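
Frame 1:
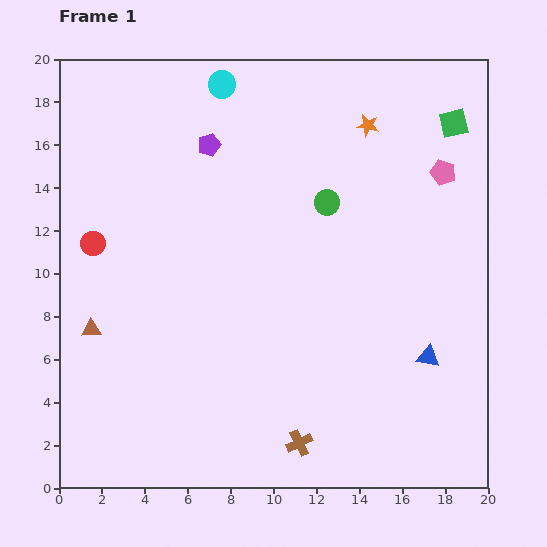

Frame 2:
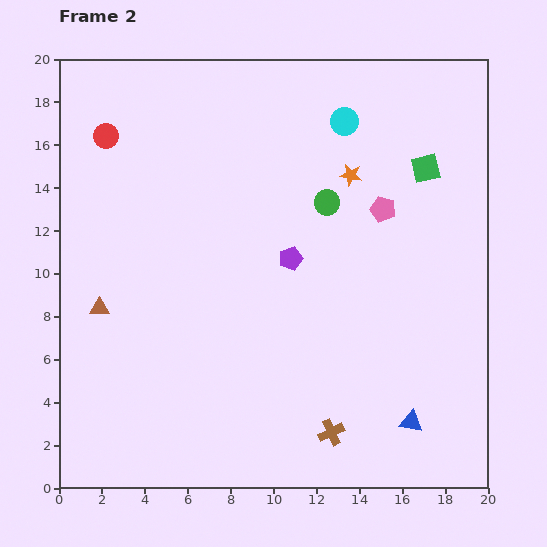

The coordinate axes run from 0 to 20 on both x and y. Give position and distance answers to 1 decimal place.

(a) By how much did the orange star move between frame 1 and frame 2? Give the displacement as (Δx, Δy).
(-0.8, -2.3)

The orange star was at (14.4, 16.9) in frame 1 and (13.6, 14.6) in frame 2.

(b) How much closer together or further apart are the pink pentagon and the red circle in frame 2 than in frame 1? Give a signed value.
-3.3

Distance in frame 1: 16.6. Distance in frame 2: 13.3.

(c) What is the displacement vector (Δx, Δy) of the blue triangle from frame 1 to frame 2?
(-0.8, -3.0)

The blue triangle was at (17.2, 6.1) in frame 1 and (16.4, 3.1) in frame 2.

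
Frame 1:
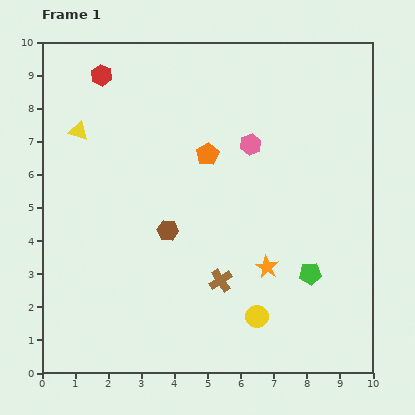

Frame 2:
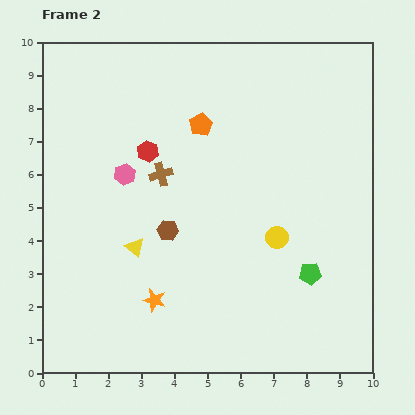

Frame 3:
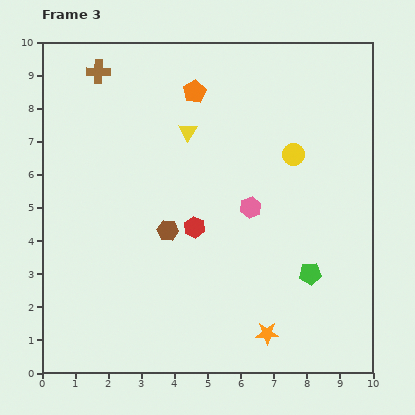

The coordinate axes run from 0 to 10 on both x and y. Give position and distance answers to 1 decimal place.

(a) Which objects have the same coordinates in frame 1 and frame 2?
the green pentagon, the brown hexagon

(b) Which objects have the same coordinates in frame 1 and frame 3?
the green pentagon, the brown hexagon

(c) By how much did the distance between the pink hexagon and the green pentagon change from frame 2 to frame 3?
-3.7

Distance in frame 2: 6.4. Distance in frame 3: 2.7.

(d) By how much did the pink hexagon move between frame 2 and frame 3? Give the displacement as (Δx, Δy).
(3.8, -1.0)

The pink hexagon was at (2.5, 6.0) in frame 2 and (6.3, 5.0) in frame 3.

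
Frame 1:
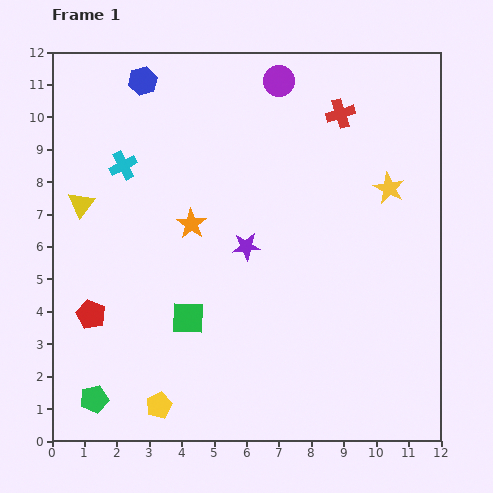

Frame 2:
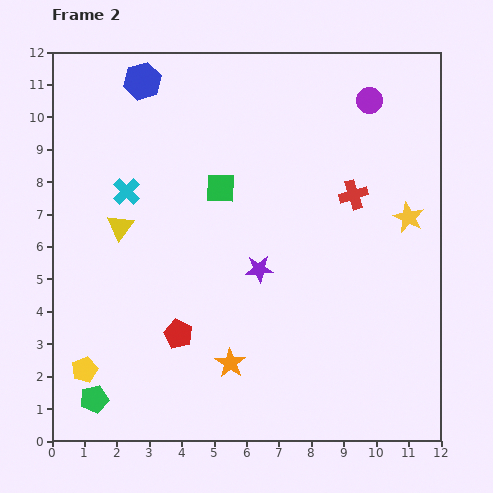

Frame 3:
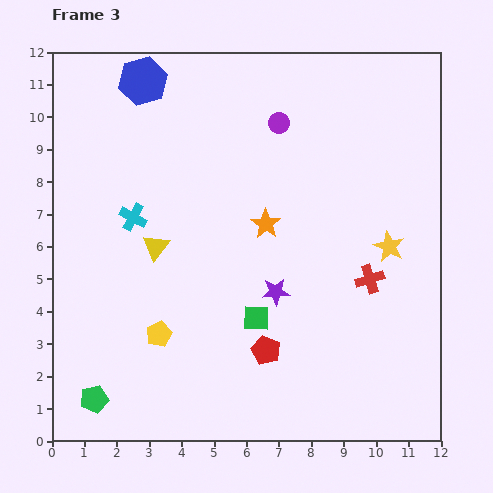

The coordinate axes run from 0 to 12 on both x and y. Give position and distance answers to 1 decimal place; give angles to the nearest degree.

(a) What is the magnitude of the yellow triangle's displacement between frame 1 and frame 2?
1.4

The yellow triangle moved from (0.9, 7.3) to (2.1, 6.6), a distance of √(1.2² + 0.7²) ≈ 1.4.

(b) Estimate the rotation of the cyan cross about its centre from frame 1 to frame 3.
34° counter-clockwise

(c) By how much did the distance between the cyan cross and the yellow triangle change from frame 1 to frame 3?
-0.7

Distance in frame 1: 1.8. Distance in frame 3: 1.1.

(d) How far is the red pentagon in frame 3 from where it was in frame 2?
2.7

The red pentagon moved from (3.9, 3.3) to (6.6, 2.8), a distance of √(2.7² + 0.5²) ≈ 2.7.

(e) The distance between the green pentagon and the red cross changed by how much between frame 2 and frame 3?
-0.9

Distance in frame 2: 10.2. Distance in frame 3: 9.3.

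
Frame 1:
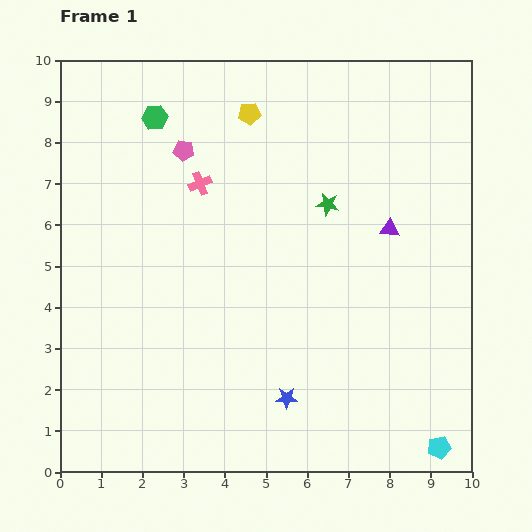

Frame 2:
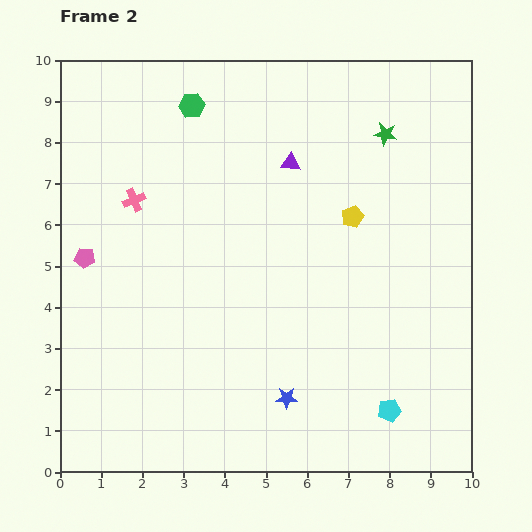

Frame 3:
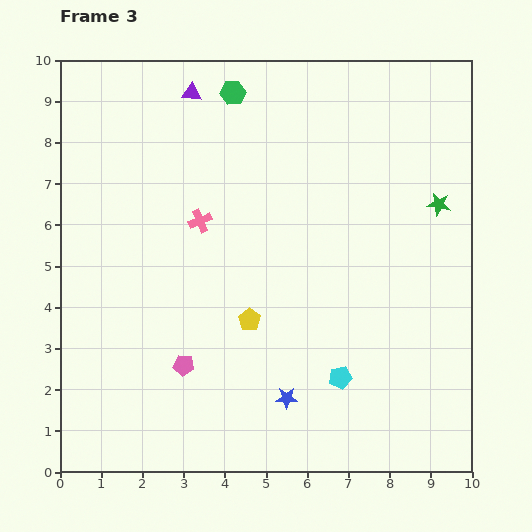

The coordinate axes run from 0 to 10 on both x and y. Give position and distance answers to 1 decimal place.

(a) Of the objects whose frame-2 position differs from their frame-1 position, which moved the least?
the green hexagon

(moved 0.9)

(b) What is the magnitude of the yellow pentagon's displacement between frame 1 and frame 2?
3.5

The yellow pentagon moved from (4.6, 8.7) to (7.1, 6.2), a distance of √(2.5² + 2.5²) ≈ 3.5.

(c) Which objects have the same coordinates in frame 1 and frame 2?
the blue star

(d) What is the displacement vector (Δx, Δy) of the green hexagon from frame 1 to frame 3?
(1.9, 0.6)

The green hexagon was at (2.3, 8.6) in frame 1 and (4.2, 9.2) in frame 3.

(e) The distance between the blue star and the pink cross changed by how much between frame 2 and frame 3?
-1.3

Distance in frame 2: 6.1. Distance in frame 3: 4.8.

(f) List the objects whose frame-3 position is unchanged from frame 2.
the blue star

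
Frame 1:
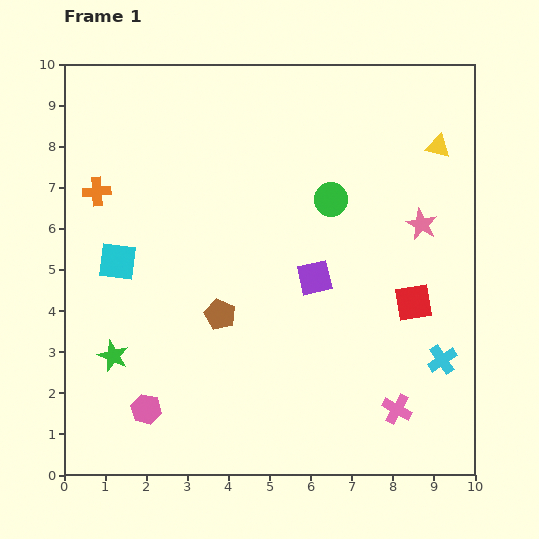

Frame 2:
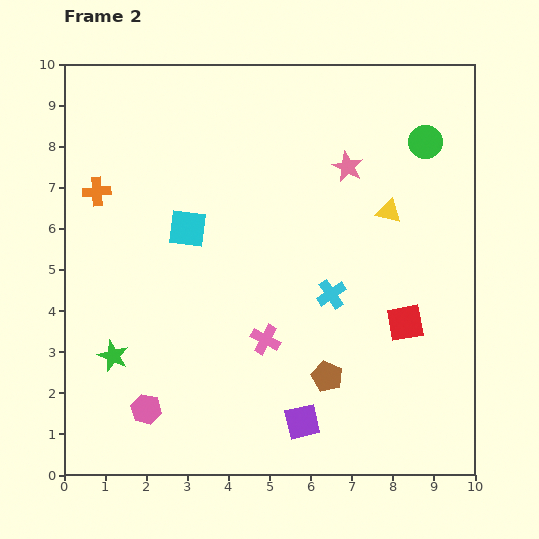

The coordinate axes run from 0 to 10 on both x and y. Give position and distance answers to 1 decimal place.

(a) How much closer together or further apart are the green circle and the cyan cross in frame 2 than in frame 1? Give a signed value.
-0.3

Distance in frame 1: 4.7. Distance in frame 2: 4.4.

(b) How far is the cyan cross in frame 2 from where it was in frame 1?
3.1

The cyan cross moved from (9.2, 2.8) to (6.5, 4.4), a distance of √(2.7² + 1.6²) ≈ 3.1.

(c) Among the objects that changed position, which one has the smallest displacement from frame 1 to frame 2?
the red square

(moved 0.5)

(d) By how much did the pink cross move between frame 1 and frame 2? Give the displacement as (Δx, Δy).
(-3.2, 1.7)

The pink cross was at (8.1, 1.6) in frame 1 and (4.9, 3.3) in frame 2.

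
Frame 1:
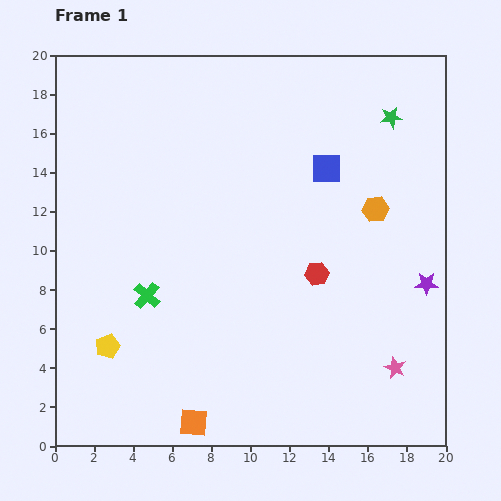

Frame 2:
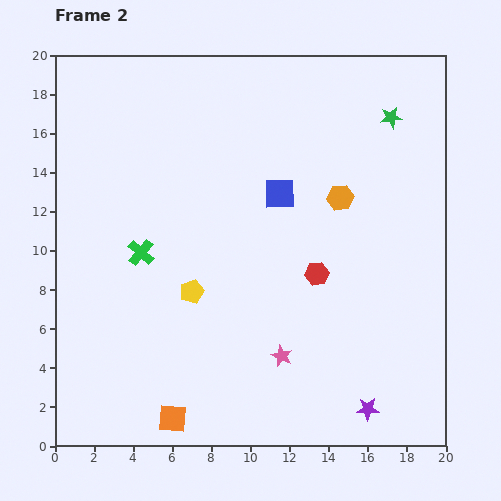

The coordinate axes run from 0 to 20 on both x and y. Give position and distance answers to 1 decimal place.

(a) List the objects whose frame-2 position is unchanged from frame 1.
the green star, the red hexagon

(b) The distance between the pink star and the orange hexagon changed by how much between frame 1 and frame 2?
+0.4

Distance in frame 1: 8.2. Distance in frame 2: 8.6.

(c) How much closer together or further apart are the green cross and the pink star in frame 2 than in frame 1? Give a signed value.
-4.3

Distance in frame 1: 13.2. Distance in frame 2: 8.9.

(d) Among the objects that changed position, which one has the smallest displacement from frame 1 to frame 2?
the orange square

(moved 1.1)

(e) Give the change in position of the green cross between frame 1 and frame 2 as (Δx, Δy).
(-0.3, 2.2)

The green cross was at (4.7, 7.7) in frame 1 and (4.4, 9.9) in frame 2.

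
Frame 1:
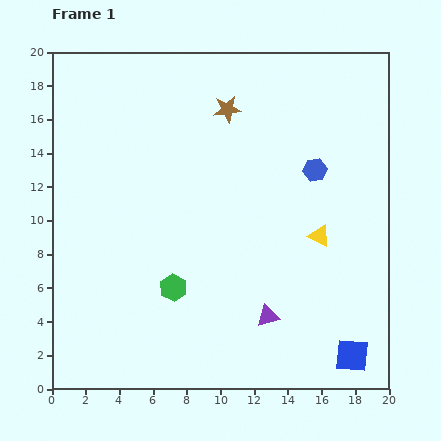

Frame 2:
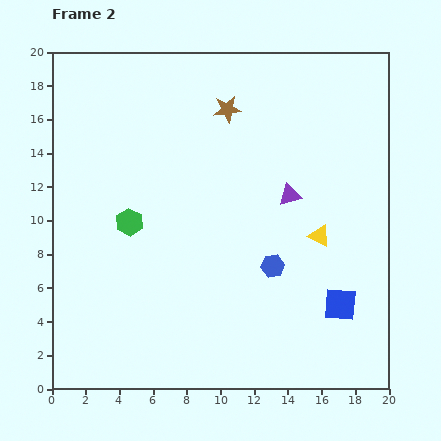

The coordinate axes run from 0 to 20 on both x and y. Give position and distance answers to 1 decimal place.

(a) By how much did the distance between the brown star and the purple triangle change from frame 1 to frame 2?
-6.2

Distance in frame 1: 12.5. Distance in frame 2: 6.3.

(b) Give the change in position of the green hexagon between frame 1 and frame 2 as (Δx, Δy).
(-2.6, 3.9)

The green hexagon was at (7.2, 6.0) in frame 1 and (4.6, 9.9) in frame 2.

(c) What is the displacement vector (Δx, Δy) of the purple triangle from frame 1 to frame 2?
(1.3, 7.2)

The purple triangle was at (12.8, 4.3) in frame 1 and (14.1, 11.5) in frame 2.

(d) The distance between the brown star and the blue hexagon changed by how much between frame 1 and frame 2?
+3.4

Distance in frame 1: 6.3. Distance in frame 2: 9.7.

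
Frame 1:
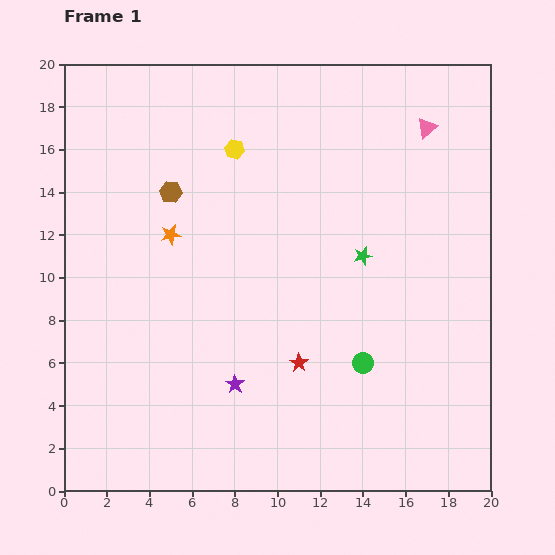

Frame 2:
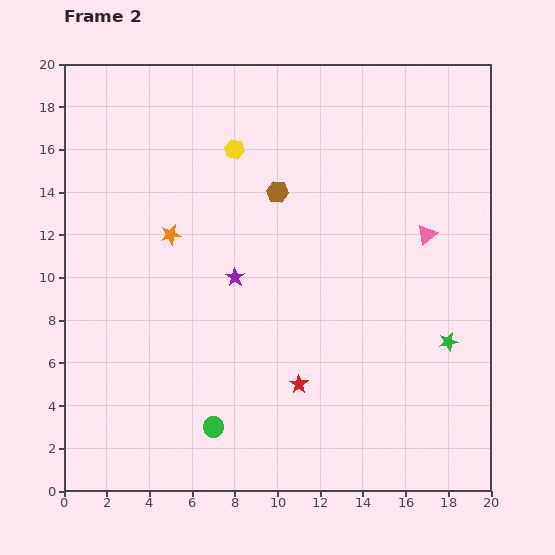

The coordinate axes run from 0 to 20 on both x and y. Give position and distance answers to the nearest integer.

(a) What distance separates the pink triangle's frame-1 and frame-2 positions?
5

The pink triangle moved from (17, 17) to (17, 12), a distance of √(0² + 5²) ≈ 5.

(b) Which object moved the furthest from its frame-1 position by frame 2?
the green circle

(moved 8; next 6)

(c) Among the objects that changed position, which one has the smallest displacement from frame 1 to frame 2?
the red star

(moved 1)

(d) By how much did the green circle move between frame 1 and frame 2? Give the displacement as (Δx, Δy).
(-7, -3)

The green circle was at (14, 6) in frame 1 and (7, 3) in frame 2.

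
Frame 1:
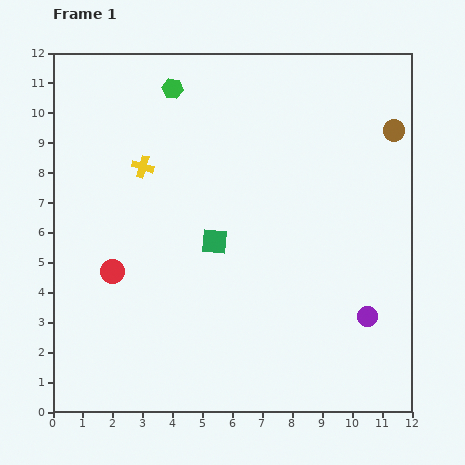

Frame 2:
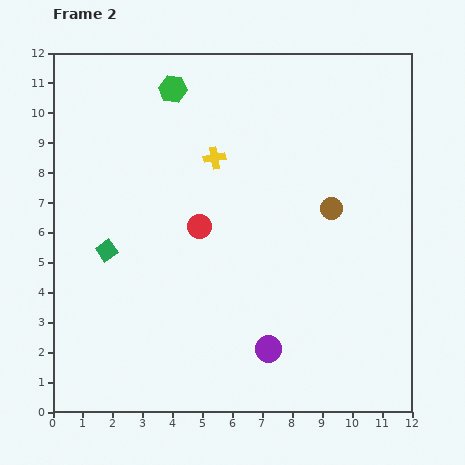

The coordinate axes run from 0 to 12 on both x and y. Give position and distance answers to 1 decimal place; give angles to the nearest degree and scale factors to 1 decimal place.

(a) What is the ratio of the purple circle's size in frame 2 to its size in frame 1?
1.3×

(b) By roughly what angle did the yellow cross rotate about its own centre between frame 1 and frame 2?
26° counter-clockwise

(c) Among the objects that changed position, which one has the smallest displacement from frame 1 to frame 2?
the yellow cross

(moved 2.4)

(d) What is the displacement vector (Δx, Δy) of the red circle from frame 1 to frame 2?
(2.9, 1.5)

The red circle was at (2.0, 4.7) in frame 1 and (4.9, 6.2) in frame 2.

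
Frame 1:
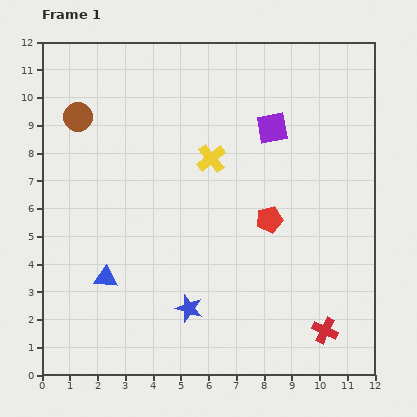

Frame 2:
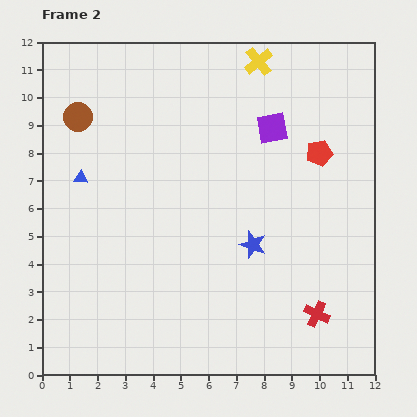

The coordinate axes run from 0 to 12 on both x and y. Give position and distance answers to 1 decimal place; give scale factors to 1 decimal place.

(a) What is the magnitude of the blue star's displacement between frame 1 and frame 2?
3.3

The blue star moved from (5.3, 2.4) to (7.6, 4.7), a distance of √(2.3² + 2.3²) ≈ 3.3.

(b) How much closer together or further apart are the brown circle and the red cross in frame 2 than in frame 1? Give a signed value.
-0.6

Distance in frame 1: 11.8. Distance in frame 2: 11.2.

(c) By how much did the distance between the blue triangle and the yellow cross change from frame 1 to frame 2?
+2.0

Distance in frame 1: 5.7. Distance in frame 2: 7.7.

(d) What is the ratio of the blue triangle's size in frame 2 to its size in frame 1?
0.6×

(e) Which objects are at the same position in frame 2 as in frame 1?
the purple square, the brown circle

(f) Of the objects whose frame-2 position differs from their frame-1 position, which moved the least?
the red cross

(moved 0.7)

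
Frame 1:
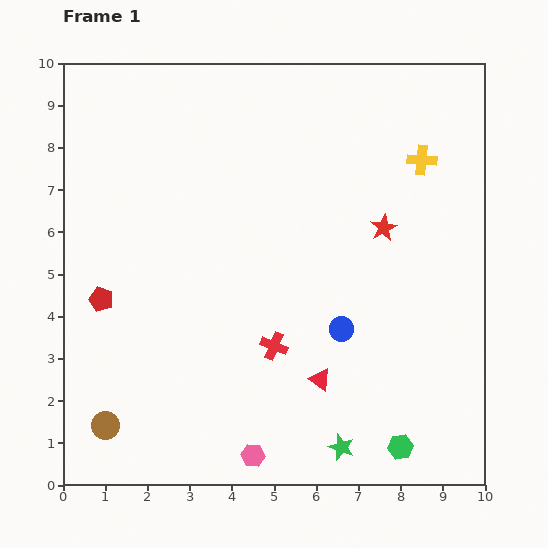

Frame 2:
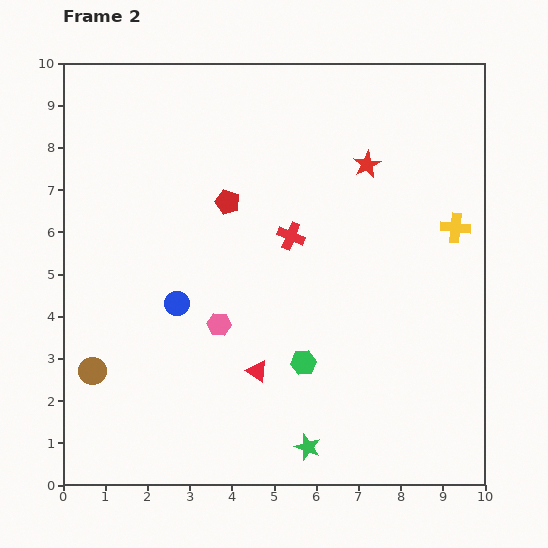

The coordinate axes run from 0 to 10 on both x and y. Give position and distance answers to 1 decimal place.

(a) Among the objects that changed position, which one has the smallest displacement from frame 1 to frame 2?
the green star

(moved 0.8)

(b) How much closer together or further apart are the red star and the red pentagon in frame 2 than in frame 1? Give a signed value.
-3.5

Distance in frame 1: 6.9. Distance in frame 2: 3.4.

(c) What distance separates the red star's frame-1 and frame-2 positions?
1.6

The red star moved from (7.6, 6.1) to (7.2, 7.6), a distance of √(0.4² + 1.5²) ≈ 1.6.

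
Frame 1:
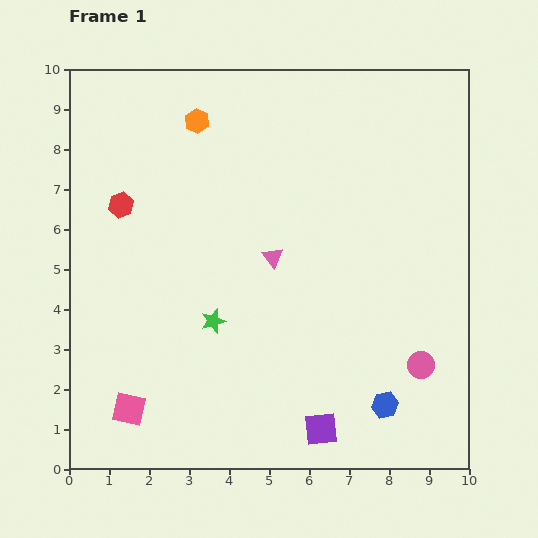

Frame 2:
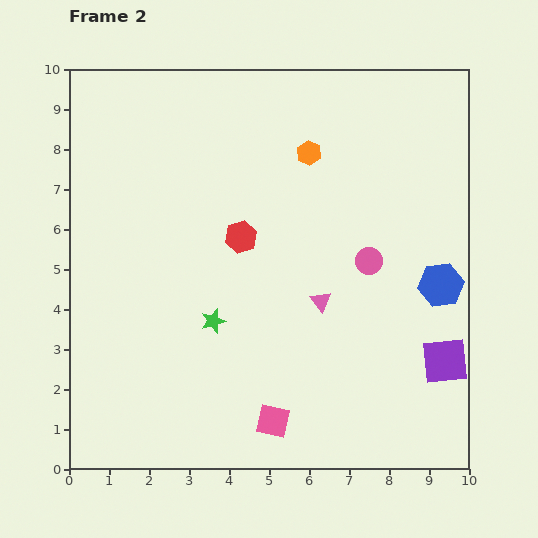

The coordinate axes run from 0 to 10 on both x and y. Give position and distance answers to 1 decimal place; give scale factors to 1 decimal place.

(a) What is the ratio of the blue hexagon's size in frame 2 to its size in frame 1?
1.7×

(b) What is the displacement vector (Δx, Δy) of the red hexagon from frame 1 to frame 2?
(3.0, -0.8)

The red hexagon was at (1.3, 6.6) in frame 1 and (4.3, 5.8) in frame 2.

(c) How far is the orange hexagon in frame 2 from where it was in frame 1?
2.9

The orange hexagon moved from (3.2, 8.7) to (6.0, 7.9), a distance of √(2.8² + 0.8²) ≈ 2.9.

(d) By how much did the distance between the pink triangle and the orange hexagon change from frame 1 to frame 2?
-0.2

Distance in frame 1: 3.9. Distance in frame 2: 3.7.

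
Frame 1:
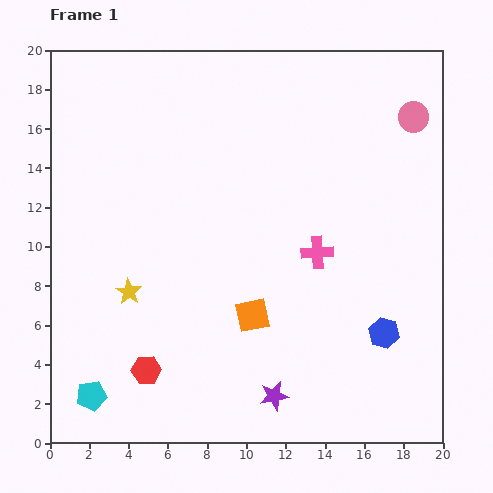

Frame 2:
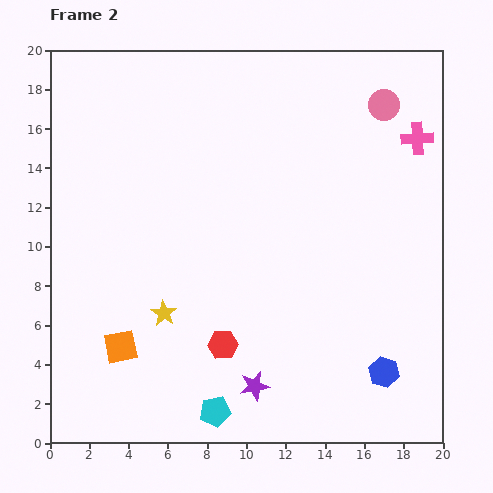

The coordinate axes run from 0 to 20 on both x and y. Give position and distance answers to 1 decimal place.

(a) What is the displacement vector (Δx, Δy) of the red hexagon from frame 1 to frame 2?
(3.9, 1.3)

The red hexagon was at (4.9, 3.7) in frame 1 and (8.8, 5.0) in frame 2.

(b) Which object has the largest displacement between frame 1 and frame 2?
the pink cross

(moved 7.7; next 6.9)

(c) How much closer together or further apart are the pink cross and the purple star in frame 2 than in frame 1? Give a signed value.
+7.5

Distance in frame 1: 7.6. Distance in frame 2: 15.1.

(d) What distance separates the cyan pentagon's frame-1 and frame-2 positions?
6.4

The cyan pentagon moved from (2.1, 2.4) to (8.4, 1.6), a distance of √(6.3² + 0.8²) ≈ 6.4.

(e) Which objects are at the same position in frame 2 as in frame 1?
none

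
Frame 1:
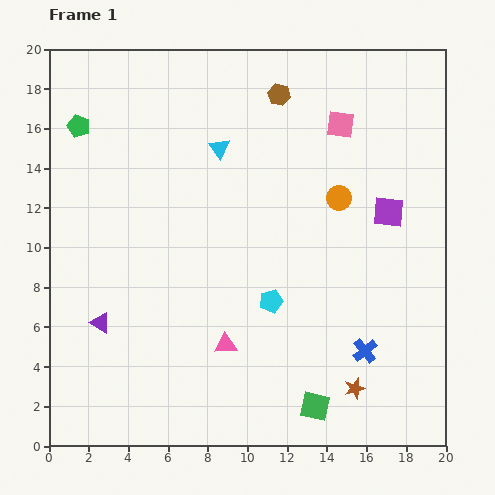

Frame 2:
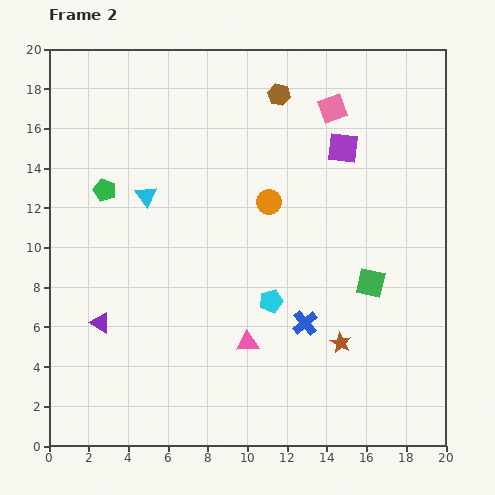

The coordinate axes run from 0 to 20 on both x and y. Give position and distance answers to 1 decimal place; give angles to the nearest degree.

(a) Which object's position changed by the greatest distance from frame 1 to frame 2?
the green square

(moved 6.8; next 4.4)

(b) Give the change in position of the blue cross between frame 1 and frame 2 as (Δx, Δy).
(-3.0, 1.4)

The blue cross was at (15.9, 4.8) in frame 1 and (12.9, 6.2) in frame 2.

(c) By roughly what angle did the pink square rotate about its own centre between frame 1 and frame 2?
28° counter-clockwise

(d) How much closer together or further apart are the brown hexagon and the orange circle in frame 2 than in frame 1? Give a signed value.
-0.6

Distance in frame 1: 6.0. Distance in frame 2: 5.4.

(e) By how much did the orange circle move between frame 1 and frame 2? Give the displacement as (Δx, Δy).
(-3.5, -0.2)

The orange circle was at (14.6, 12.5) in frame 1 and (11.1, 12.3) in frame 2.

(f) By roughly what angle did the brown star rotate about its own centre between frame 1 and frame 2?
28° counter-clockwise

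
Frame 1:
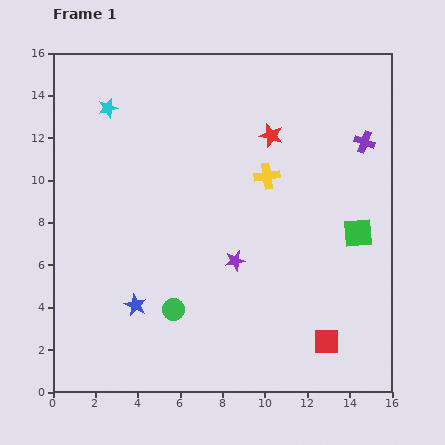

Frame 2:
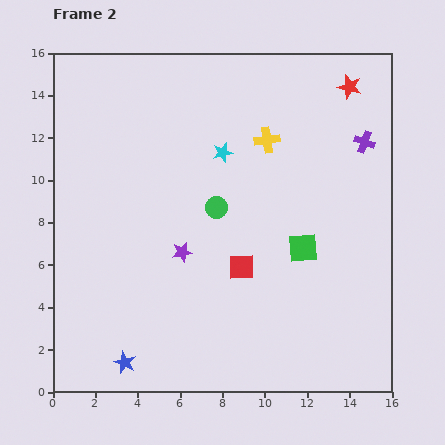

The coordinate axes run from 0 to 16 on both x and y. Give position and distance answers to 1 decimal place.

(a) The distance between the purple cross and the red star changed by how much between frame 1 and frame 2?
-1.7

Distance in frame 1: 4.4. Distance in frame 2: 2.7.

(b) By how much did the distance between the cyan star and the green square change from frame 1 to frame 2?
-7.3

Distance in frame 1: 13.2. Distance in frame 2: 5.9.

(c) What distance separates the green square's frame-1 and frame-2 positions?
2.7

The green square moved from (14.4, 7.5) to (11.8, 6.8), a distance of √(2.6² + 0.7²) ≈ 2.7.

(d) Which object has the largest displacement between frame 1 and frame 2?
the cyan star

(moved 5.8; next 5.3)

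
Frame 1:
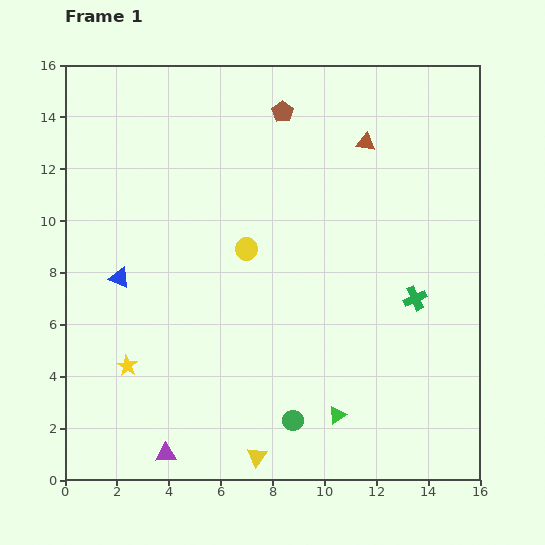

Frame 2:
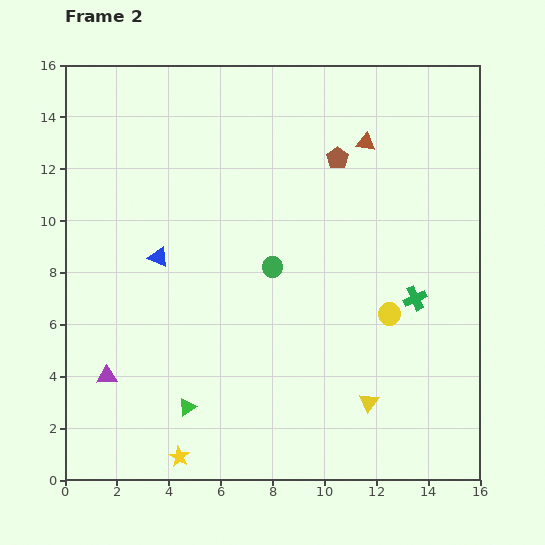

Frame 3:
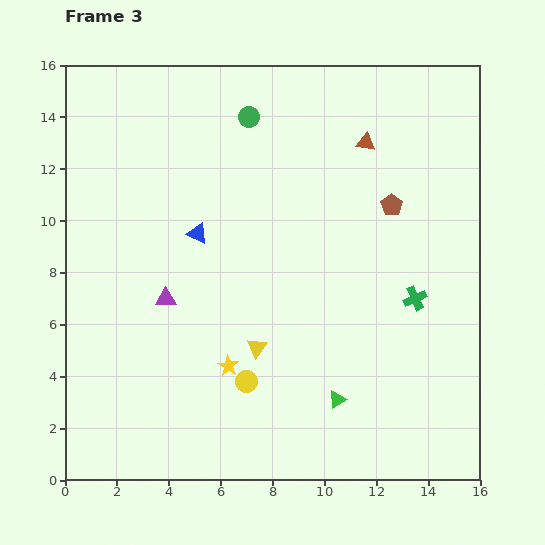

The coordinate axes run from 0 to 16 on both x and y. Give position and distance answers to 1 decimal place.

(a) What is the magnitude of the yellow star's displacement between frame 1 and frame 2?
4.0

The yellow star moved from (2.4, 4.4) to (4.4, 0.9), a distance of √(2.0² + 3.5²) ≈ 4.0.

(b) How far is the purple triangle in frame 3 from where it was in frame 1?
6.0

The purple triangle moved from (3.9, 1.0) to (3.9, 7.0), a distance of √(0.0² + 6.0²) ≈ 6.0.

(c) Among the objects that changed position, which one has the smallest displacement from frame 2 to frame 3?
the blue triangle

(moved 1.7)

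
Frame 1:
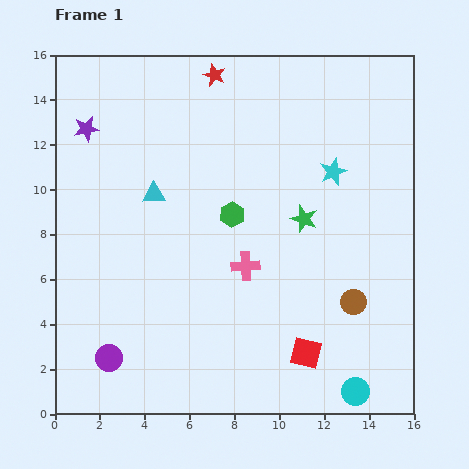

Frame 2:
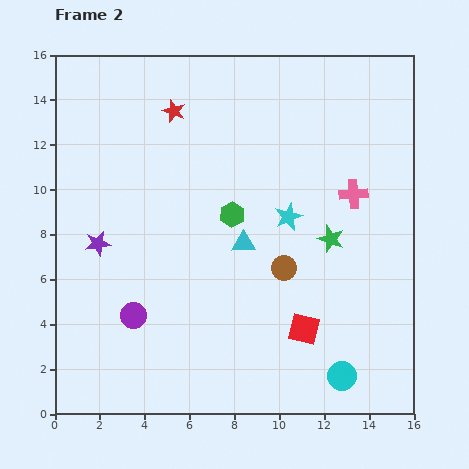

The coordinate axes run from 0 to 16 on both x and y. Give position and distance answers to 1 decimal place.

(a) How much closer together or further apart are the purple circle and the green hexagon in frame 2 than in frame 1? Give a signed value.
-2.1

Distance in frame 1: 8.4. Distance in frame 2: 6.3.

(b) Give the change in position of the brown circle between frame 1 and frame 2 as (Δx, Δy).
(-3.1, 1.5)

The brown circle was at (13.3, 5.0) in frame 1 and (10.2, 6.5) in frame 2.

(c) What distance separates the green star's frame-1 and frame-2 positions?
1.5

The green star moved from (11.1, 8.7) to (12.3, 7.8), a distance of √(1.2² + 0.9²) ≈ 1.5.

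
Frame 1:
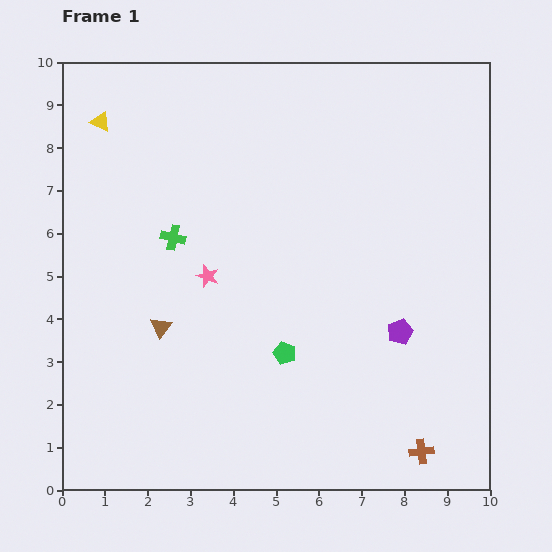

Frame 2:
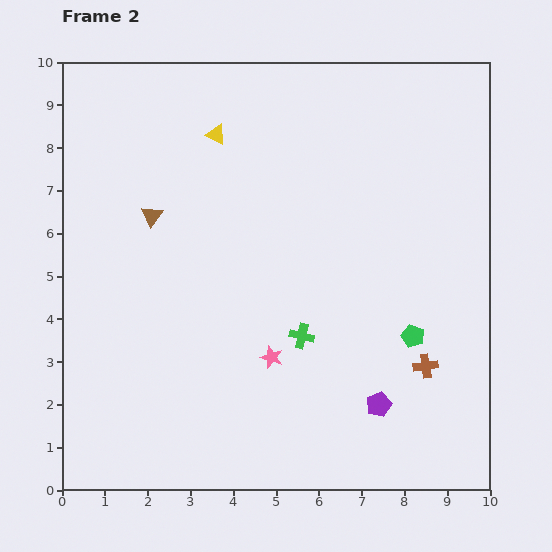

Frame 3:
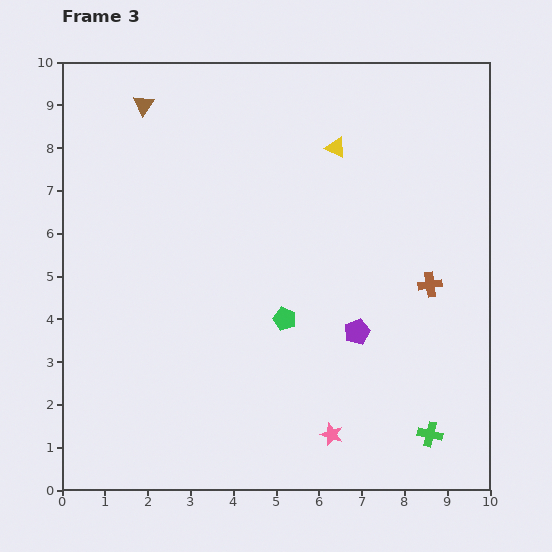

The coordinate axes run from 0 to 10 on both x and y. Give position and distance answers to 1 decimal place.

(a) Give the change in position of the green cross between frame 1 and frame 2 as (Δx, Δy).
(3.0, -2.3)

The green cross was at (2.6, 5.9) in frame 1 and (5.6, 3.6) in frame 2.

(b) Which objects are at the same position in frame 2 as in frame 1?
none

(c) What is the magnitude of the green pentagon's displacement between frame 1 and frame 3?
0.8

The green pentagon moved from (5.2, 3.2) to (5.2, 4.0), a distance of √(0.0² + 0.8²) ≈ 0.8.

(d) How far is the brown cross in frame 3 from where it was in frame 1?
3.9

The brown cross moved from (8.4, 0.9) to (8.6, 4.8), a distance of √(0.2² + 3.9²) ≈ 3.9.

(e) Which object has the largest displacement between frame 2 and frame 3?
the green cross

(moved 3.8; next 3.0)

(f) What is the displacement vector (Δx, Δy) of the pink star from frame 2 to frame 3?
(1.4, -1.8)

The pink star was at (4.9, 3.1) in frame 2 and (6.3, 1.3) in frame 3.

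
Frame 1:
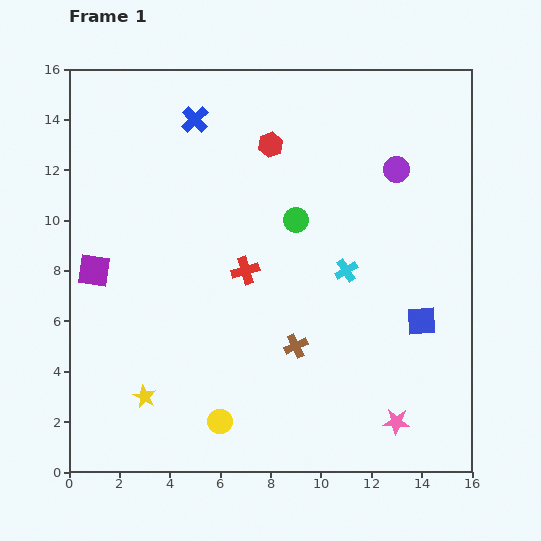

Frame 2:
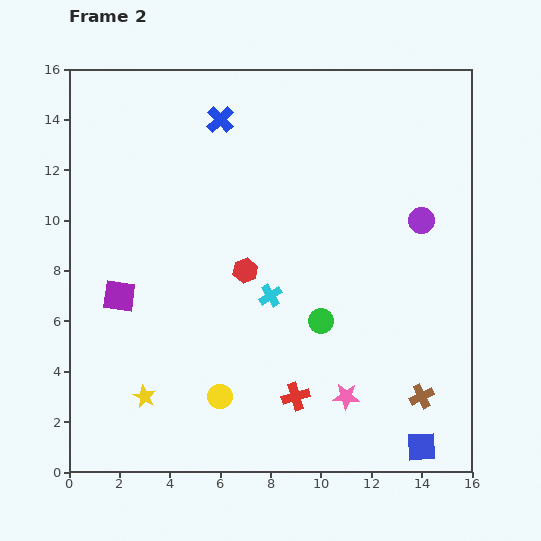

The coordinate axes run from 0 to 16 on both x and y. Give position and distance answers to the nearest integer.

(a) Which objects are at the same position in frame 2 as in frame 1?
the yellow star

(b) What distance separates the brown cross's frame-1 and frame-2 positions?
5

The brown cross moved from (9, 5) to (14, 3), a distance of √(5² + 2²) ≈ 5.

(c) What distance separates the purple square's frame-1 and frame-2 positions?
1

The purple square moved from (1, 8) to (2, 7), a distance of √(1² + 1²) ≈ 1.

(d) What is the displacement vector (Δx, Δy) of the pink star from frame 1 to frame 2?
(-2, 1)

The pink star was at (13, 2) in frame 1 and (11, 3) in frame 2.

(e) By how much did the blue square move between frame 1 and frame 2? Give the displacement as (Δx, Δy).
(0, -5)

The blue square was at (14, 6) in frame 1 and (14, 1) in frame 2.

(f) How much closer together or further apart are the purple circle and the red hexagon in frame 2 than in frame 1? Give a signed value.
+2

Distance in frame 1: 5. Distance in frame 2: 7.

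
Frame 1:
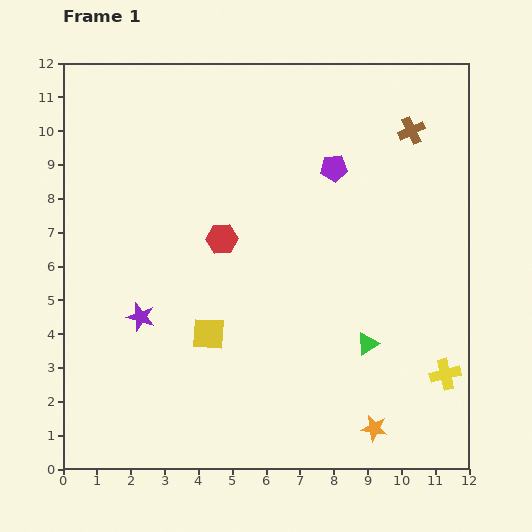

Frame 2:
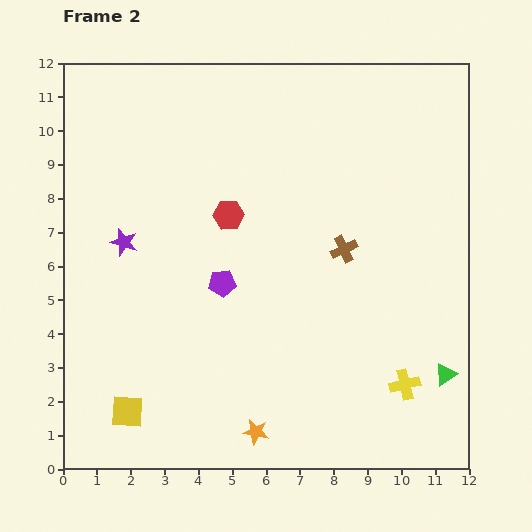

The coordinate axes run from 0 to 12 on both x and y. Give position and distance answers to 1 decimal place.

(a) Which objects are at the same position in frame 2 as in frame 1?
none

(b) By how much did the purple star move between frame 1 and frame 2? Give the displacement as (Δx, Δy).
(-0.5, 2.2)

The purple star was at (2.3, 4.5) in frame 1 and (1.8, 6.7) in frame 2.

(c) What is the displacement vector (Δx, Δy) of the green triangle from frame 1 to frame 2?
(2.3, -0.9)

The green triangle was at (9.0, 3.7) in frame 1 and (11.3, 2.8) in frame 2.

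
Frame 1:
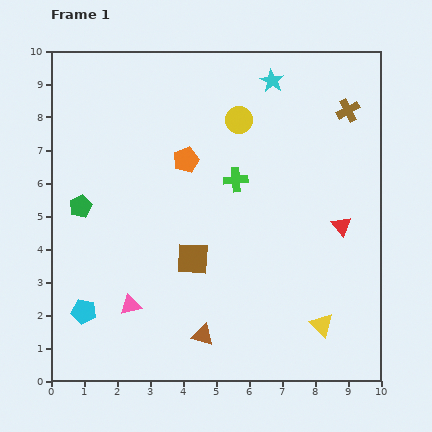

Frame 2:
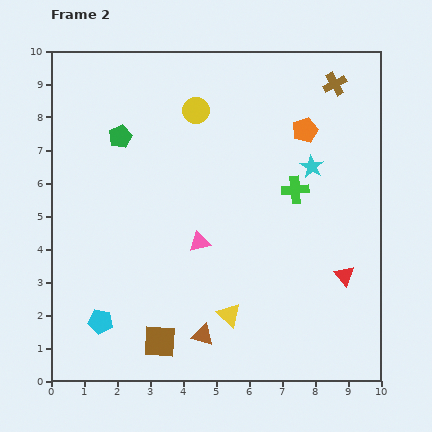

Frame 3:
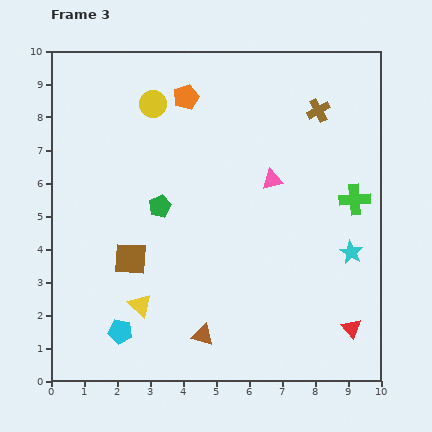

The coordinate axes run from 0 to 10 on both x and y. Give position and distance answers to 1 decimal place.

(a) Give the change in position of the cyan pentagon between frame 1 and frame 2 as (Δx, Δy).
(0.5, -0.3)

The cyan pentagon was at (1.0, 2.1) in frame 1 and (1.5, 1.8) in frame 2.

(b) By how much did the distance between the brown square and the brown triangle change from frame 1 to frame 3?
+0.9

Distance in frame 1: 2.3. Distance in frame 3: 3.2.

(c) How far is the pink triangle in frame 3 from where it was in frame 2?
2.9

The pink triangle moved from (4.5, 4.2) to (6.7, 6.1), a distance of √(2.2² + 1.9²) ≈ 2.9.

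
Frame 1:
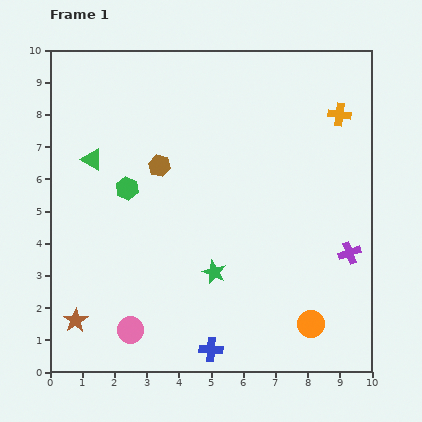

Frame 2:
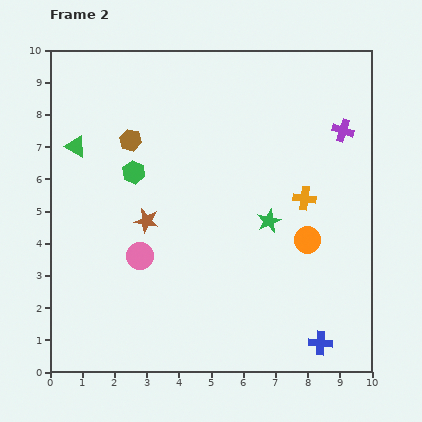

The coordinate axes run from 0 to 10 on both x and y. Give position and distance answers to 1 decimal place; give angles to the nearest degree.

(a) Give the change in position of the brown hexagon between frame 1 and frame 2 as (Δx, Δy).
(-0.9, 0.8)

The brown hexagon was at (3.4, 6.4) in frame 1 and (2.5, 7.2) in frame 2.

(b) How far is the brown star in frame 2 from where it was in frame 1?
3.8

The brown star moved from (0.8, 1.6) to (3.0, 4.7), a distance of √(2.2² + 3.1²) ≈ 3.8.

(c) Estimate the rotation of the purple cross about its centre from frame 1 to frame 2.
38° clockwise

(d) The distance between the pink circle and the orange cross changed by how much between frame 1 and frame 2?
-3.9

Distance in frame 1: 9.3. Distance in frame 2: 5.4.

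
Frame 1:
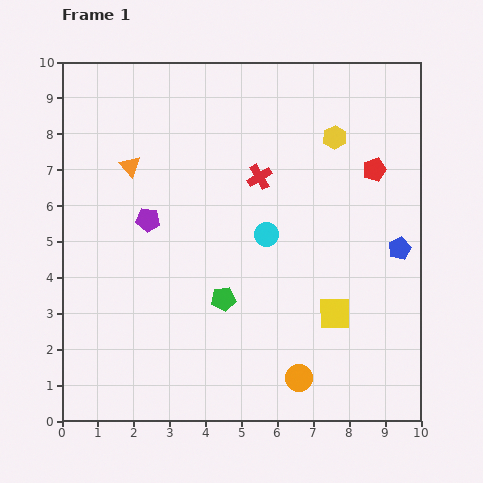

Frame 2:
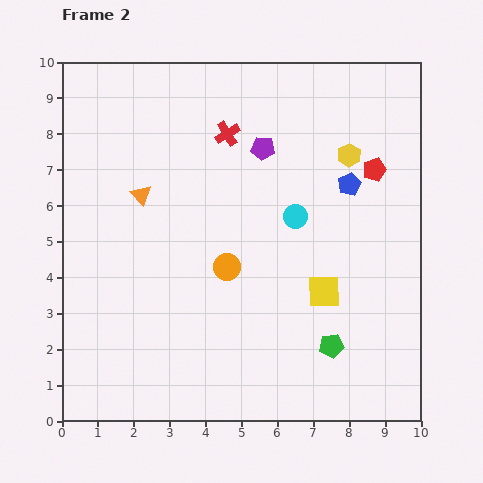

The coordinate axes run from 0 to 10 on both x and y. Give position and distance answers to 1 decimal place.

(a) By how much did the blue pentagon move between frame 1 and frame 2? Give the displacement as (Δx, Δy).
(-1.4, 1.8)

The blue pentagon was at (9.4, 4.8) in frame 1 and (8.0, 6.6) in frame 2.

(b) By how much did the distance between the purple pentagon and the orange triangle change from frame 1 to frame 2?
+2.0

Distance in frame 1: 1.6. Distance in frame 2: 3.6.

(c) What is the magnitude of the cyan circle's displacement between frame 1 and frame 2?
0.9

The cyan circle moved from (5.7, 5.2) to (6.5, 5.7), a distance of √(0.8² + 0.5²) ≈ 0.9.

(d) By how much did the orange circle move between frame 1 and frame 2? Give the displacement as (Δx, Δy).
(-2.0, 3.1)

The orange circle was at (6.6, 1.2) in frame 1 and (4.6, 4.3) in frame 2.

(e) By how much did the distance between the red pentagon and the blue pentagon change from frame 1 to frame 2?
-1.5

Distance in frame 1: 2.3. Distance in frame 2: 0.8.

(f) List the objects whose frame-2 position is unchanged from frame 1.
the red pentagon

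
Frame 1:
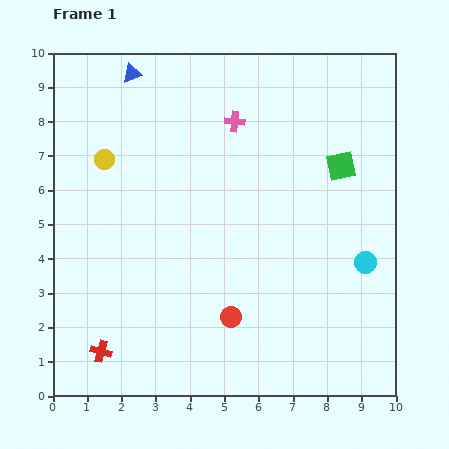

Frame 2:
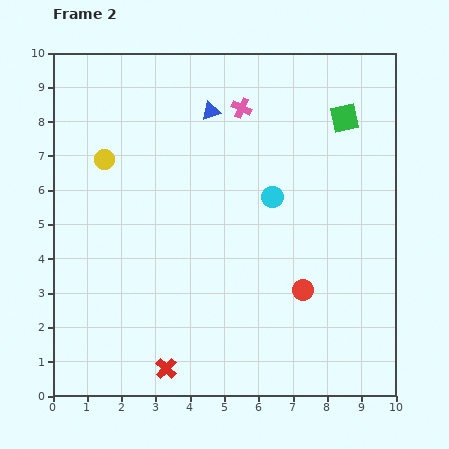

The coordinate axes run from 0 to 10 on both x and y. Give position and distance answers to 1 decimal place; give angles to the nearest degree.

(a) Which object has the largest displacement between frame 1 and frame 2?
the cyan circle

(moved 3.3; next 2.5)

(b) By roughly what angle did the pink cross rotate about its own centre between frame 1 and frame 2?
20° clockwise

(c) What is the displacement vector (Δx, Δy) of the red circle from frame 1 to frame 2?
(2.1, 0.8)

The red circle was at (5.2, 2.3) in frame 1 and (7.3, 3.1) in frame 2.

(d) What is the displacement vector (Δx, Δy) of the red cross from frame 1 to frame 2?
(1.9, -0.5)

The red cross was at (1.4, 1.3) in frame 1 and (3.3, 0.8) in frame 2.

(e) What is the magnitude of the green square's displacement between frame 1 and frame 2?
1.4

The green square moved from (8.4, 6.7) to (8.5, 8.1), a distance of √(0.1² + 1.4²) ≈ 1.4.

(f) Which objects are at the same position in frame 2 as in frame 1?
the yellow circle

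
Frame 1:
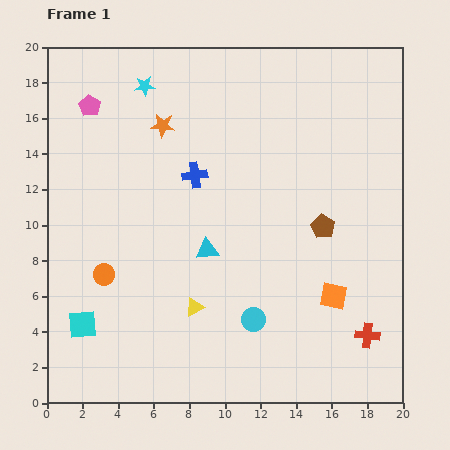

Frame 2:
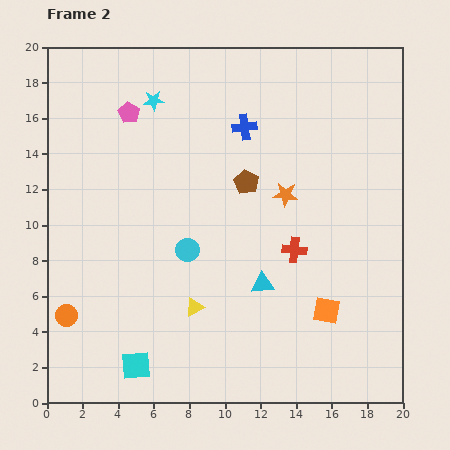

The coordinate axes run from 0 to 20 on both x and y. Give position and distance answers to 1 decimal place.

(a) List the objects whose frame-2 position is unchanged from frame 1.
the yellow triangle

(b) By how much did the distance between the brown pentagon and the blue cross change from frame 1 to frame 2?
-4.7

Distance in frame 1: 7.8. Distance in frame 2: 3.1.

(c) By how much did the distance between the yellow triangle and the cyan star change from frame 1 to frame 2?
-0.9

Distance in frame 1: 12.7. Distance in frame 2: 11.8.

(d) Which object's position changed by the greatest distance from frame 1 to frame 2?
the orange star

(moved 7.9; next 6.3)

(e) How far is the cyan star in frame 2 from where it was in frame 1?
0.9

The cyan star moved from (5.5, 17.8) to (6.0, 17.0), a distance of √(0.5² + 0.8²) ≈ 0.9.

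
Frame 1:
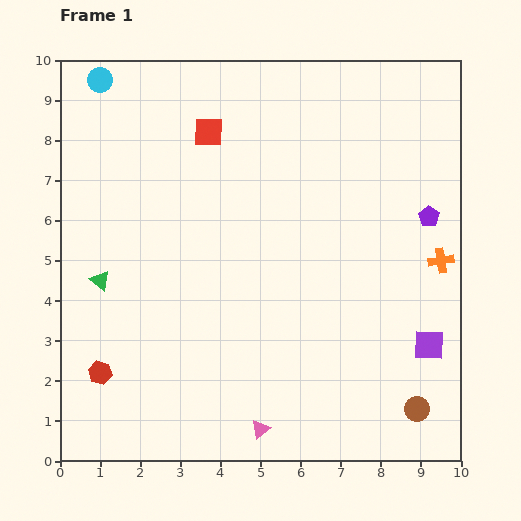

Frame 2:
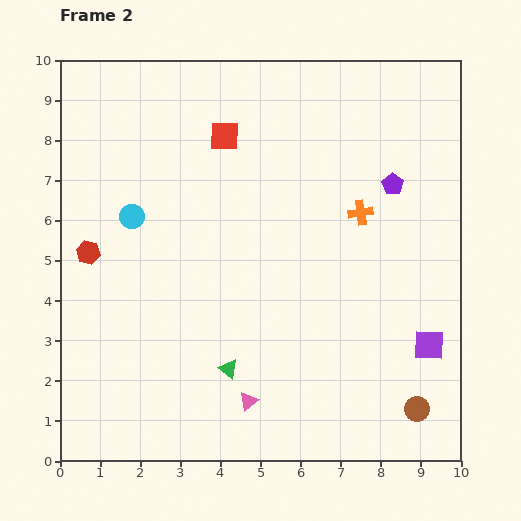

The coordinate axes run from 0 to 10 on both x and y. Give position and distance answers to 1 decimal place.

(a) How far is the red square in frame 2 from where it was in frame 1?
0.4

The red square moved from (3.7, 8.2) to (4.1, 8.1), a distance of √(0.4² + 0.1²) ≈ 0.4.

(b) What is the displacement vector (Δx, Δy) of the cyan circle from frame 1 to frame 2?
(0.8, -3.4)

The cyan circle was at (1.0, 9.5) in frame 1 and (1.8, 6.1) in frame 2.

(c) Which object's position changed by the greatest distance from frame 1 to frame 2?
the green triangle

(moved 3.9; next 3.5)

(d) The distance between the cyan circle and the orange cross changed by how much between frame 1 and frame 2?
-3.9

Distance in frame 1: 9.6. Distance in frame 2: 5.7.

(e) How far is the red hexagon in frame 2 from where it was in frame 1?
3.0

The red hexagon moved from (1.0, 2.2) to (0.7, 5.2), a distance of √(0.3² + 3.0²) ≈ 3.0.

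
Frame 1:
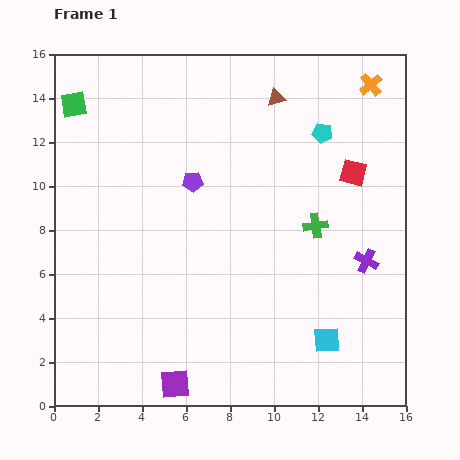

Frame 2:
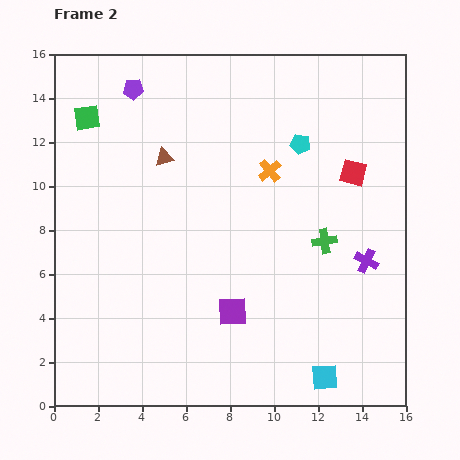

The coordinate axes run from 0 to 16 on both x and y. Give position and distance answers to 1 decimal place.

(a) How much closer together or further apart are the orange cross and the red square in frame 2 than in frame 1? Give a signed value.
-0.3

Distance in frame 1: 4.1. Distance in frame 2: 3.8.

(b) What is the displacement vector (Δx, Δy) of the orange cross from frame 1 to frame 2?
(-4.6, -3.9)

The orange cross was at (14.4, 14.6) in frame 1 and (9.8, 10.7) in frame 2.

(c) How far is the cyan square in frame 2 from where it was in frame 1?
1.7

The cyan square moved from (12.4, 3.0) to (12.3, 1.3), a distance of √(0.1² + 1.7²) ≈ 1.7.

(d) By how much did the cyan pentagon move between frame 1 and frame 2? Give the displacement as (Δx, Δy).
(-1.0, -0.5)

The cyan pentagon was at (12.2, 12.4) in frame 1 and (11.2, 11.9) in frame 2.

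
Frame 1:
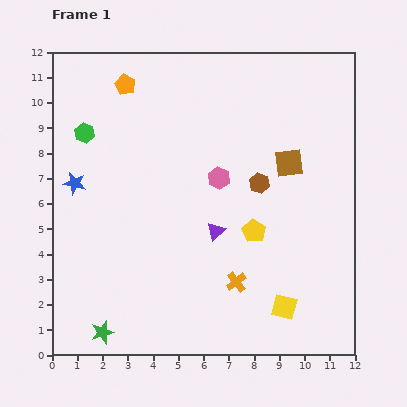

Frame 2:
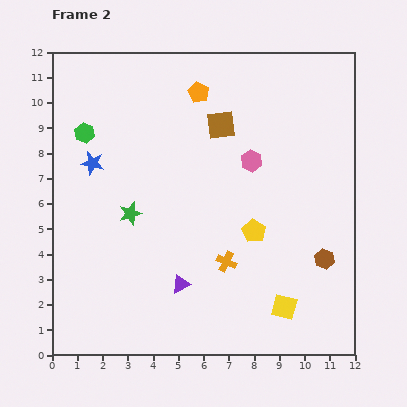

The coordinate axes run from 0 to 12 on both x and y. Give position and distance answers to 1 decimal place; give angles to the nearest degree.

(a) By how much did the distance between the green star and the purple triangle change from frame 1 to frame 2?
-2.6

Distance in frame 1: 6.0. Distance in frame 2: 3.4.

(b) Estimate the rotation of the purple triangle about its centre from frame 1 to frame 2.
16° clockwise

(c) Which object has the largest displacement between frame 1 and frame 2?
the green star

(moved 4.8; next 4.0)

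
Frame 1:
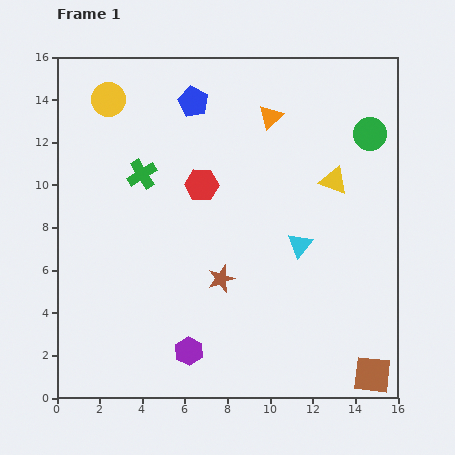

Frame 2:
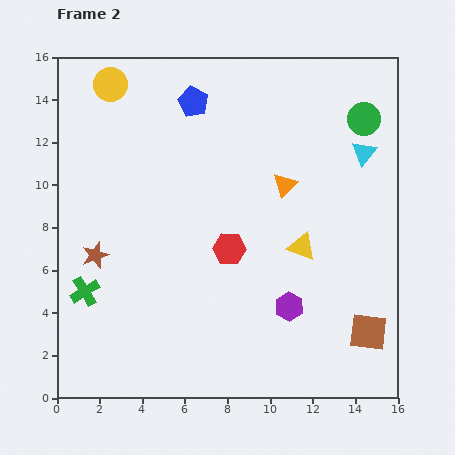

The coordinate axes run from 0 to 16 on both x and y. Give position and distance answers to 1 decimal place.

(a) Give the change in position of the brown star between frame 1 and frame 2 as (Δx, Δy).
(-5.9, 1.1)

The brown star was at (7.7, 5.6) in frame 1 and (1.8, 6.7) in frame 2.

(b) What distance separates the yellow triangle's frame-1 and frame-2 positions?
3.4

The yellow triangle moved from (13.0, 10.2) to (11.5, 7.1), a distance of √(1.5² + 3.1²) ≈ 3.4.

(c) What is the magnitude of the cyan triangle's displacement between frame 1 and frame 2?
5.2

The cyan triangle moved from (11.4, 7.2) to (14.4, 11.5), a distance of √(3.0² + 4.3²) ≈ 5.2.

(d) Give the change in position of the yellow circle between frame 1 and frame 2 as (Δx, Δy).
(0.1, 0.7)

The yellow circle was at (2.4, 14.0) in frame 1 and (2.5, 14.7) in frame 2.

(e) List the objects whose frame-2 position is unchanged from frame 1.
the blue pentagon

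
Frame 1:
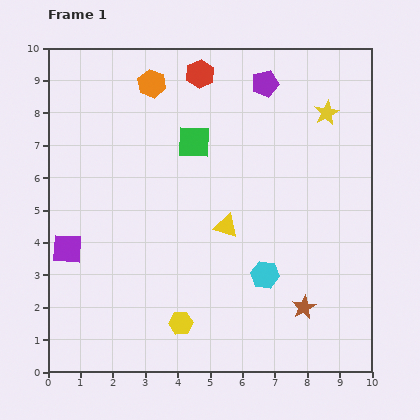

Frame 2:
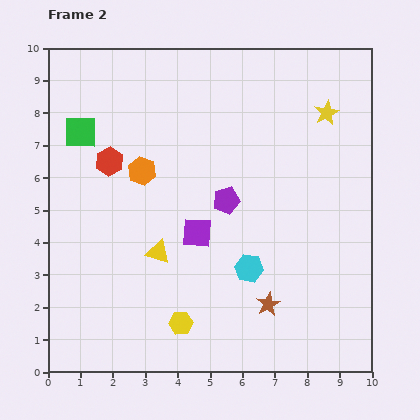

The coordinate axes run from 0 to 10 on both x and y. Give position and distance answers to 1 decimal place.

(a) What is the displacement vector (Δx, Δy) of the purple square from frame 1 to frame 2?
(4.0, 0.5)

The purple square was at (0.6, 3.8) in frame 1 and (4.6, 4.3) in frame 2.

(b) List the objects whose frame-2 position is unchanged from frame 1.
the yellow hexagon, the yellow star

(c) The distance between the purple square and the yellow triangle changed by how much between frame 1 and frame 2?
-3.6

Distance in frame 1: 4.9. Distance in frame 2: 1.3.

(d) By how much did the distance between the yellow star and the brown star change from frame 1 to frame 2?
+0.2

Distance in frame 1: 6.0. Distance in frame 2: 6.2.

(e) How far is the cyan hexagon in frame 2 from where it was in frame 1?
0.5

The cyan hexagon moved from (6.7, 3.0) to (6.2, 3.2), a distance of √(0.5² + 0.2²) ≈ 0.5.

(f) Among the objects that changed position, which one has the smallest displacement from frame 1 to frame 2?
the cyan hexagon

(moved 0.5)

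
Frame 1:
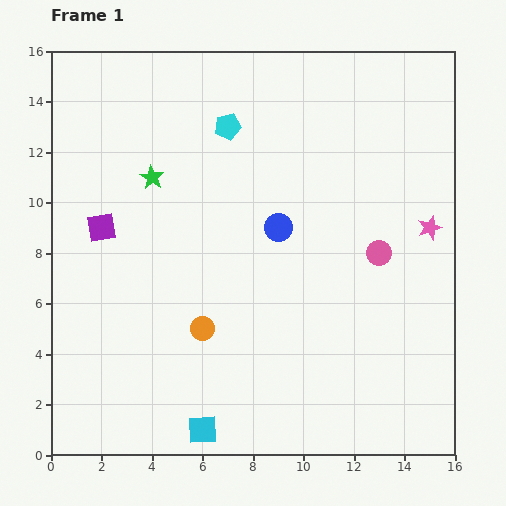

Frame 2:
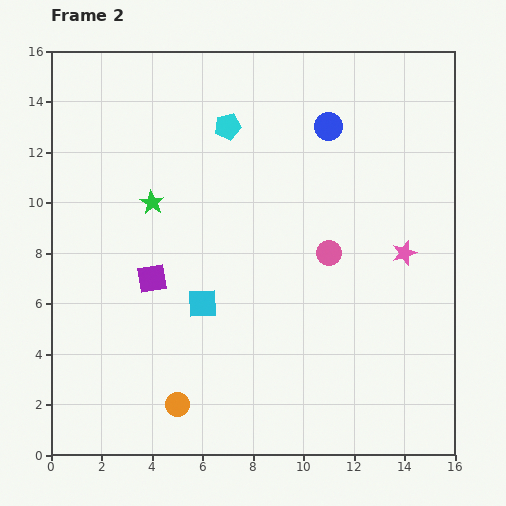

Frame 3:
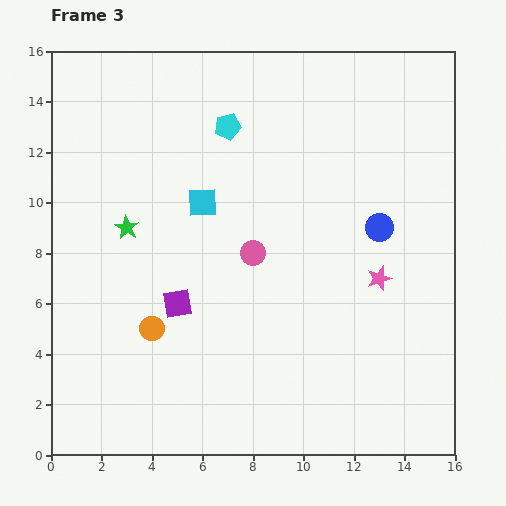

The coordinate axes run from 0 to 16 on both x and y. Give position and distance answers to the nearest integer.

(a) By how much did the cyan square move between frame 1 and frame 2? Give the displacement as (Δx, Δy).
(0, 5)

The cyan square was at (6, 1) in frame 1 and (6, 6) in frame 2.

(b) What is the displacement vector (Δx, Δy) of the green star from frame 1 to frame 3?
(-1, -2)

The green star was at (4, 11) in frame 1 and (3, 9) in frame 3.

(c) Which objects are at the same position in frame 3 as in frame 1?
the cyan pentagon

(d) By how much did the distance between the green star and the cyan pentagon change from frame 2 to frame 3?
+2

Distance in frame 2: 4. Distance in frame 3: 6.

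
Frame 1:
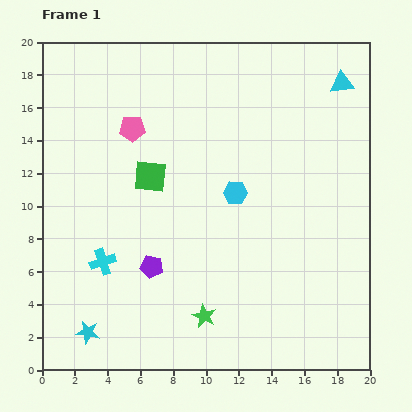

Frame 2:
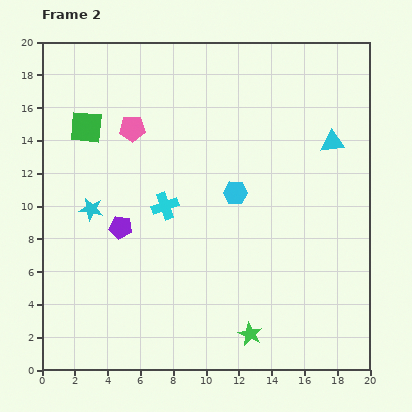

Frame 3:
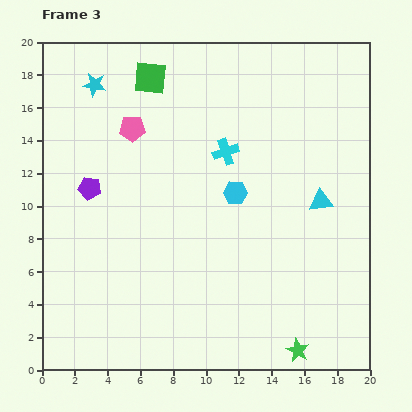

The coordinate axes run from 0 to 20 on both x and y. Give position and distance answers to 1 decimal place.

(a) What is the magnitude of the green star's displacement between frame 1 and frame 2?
3.0

The green star moved from (9.9, 3.3) to (12.7, 2.2), a distance of √(2.8² + 1.1²) ≈ 3.0.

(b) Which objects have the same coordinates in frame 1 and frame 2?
the pink pentagon, the cyan hexagon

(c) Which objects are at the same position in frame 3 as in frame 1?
the pink pentagon, the cyan hexagon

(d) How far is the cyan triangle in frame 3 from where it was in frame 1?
7.3

The cyan triangle moved from (18.3, 17.5) to (17.0, 10.3), a distance of √(1.3² + 7.2²) ≈ 7.3.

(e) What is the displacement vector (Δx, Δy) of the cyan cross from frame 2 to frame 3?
(3.7, 3.3)

The cyan cross was at (7.5, 10.0) in frame 2 and (11.2, 13.3) in frame 3.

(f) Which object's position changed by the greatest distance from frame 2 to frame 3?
the cyan star

(moved 7.6; next 5.0)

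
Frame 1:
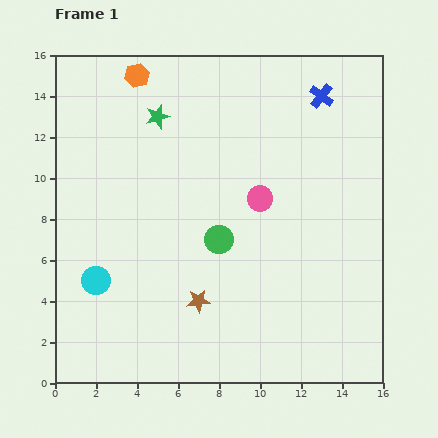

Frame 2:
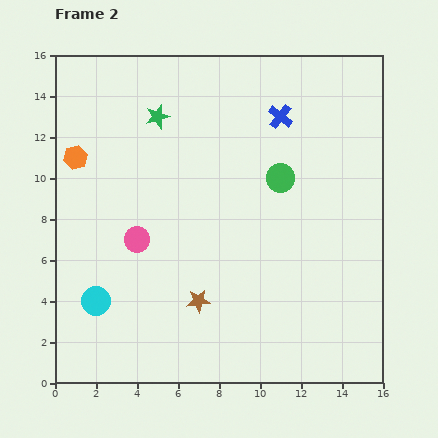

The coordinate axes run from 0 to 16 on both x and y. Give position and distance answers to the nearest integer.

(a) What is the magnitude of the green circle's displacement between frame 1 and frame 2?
4

The green circle moved from (8, 7) to (11, 10), a distance of √(3² + 3²) ≈ 4.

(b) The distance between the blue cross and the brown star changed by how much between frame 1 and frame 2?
-2

Distance in frame 1: 12. Distance in frame 2: 10.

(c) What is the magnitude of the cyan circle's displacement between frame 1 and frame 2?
1

The cyan circle moved from (2, 5) to (2, 4), a distance of √(0² + 1²) ≈ 1.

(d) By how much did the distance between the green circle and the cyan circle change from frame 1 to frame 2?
+5

Distance in frame 1: 6. Distance in frame 2: 11.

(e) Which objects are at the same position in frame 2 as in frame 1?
the brown star, the green star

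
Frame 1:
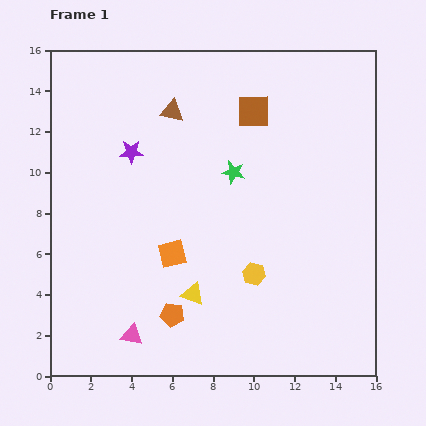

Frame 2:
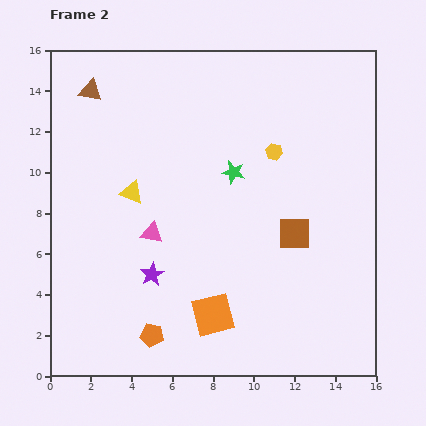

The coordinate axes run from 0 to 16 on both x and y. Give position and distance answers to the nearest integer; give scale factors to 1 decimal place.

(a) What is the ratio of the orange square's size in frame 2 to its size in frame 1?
1.5×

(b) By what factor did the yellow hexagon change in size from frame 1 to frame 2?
0.7×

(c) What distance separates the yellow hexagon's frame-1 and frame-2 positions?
6

The yellow hexagon moved from (10, 5) to (11, 11), a distance of √(1² + 6²) ≈ 6.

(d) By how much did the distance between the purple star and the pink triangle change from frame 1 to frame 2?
-7

Distance in frame 1: 9. Distance in frame 2: 2.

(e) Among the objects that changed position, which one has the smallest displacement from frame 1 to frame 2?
the orange pentagon

(moved 1)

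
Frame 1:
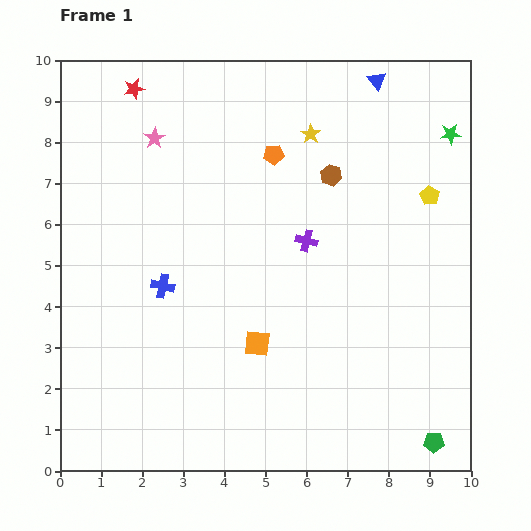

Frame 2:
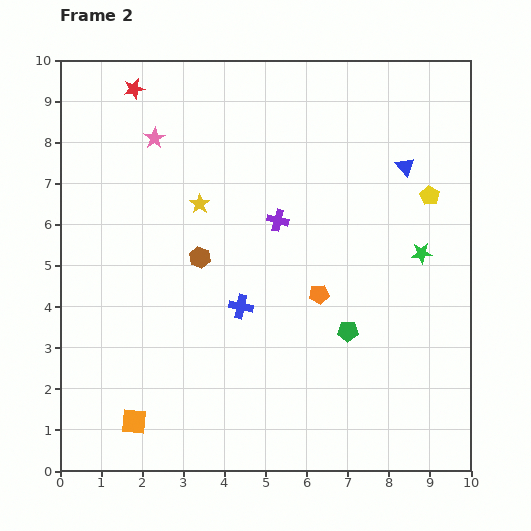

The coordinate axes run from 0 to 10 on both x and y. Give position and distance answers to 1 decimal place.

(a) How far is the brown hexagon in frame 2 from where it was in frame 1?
3.8

The brown hexagon moved from (6.6, 7.2) to (3.4, 5.2), a distance of √(3.2² + 2.0²) ≈ 3.8.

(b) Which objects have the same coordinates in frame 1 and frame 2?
the pink star, the red star, the yellow pentagon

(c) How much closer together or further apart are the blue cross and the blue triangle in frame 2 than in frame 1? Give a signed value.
-2.0

Distance in frame 1: 7.2. Distance in frame 2: 5.2.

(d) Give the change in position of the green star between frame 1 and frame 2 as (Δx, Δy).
(-0.7, -2.9)

The green star was at (9.5, 8.2) in frame 1 and (8.8, 5.3) in frame 2.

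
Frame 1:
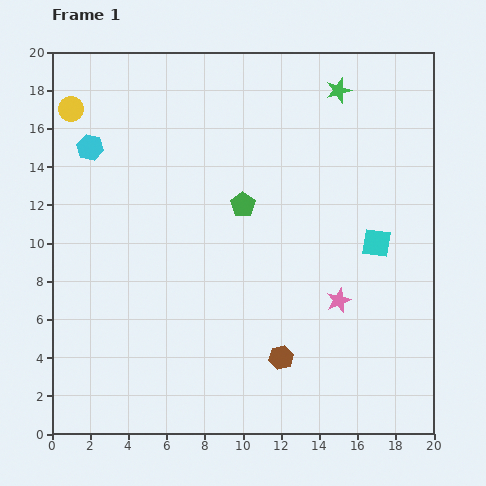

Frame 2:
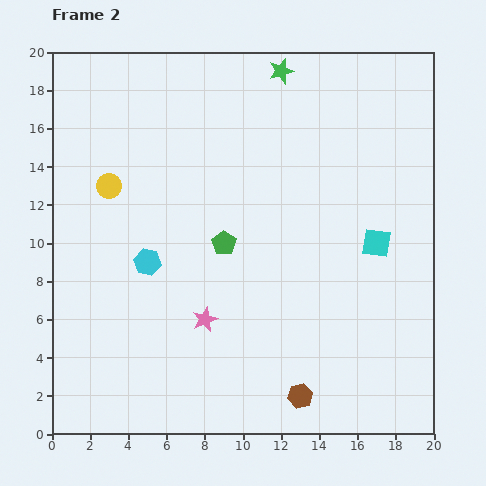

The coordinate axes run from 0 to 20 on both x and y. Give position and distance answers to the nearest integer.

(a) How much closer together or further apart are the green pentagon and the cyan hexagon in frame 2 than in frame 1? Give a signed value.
-5

Distance in frame 1: 9. Distance in frame 2: 4.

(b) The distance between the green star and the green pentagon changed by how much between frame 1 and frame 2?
+1

Distance in frame 1: 8. Distance in frame 2: 9.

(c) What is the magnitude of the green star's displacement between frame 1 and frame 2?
3

The green star moved from (15, 18) to (12, 19), a distance of √(3² + 1²) ≈ 3.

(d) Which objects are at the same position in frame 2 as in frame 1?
the cyan square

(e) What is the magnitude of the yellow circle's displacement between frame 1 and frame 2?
4

The yellow circle moved from (1, 17) to (3, 13), a distance of √(2² + 4²) ≈ 4.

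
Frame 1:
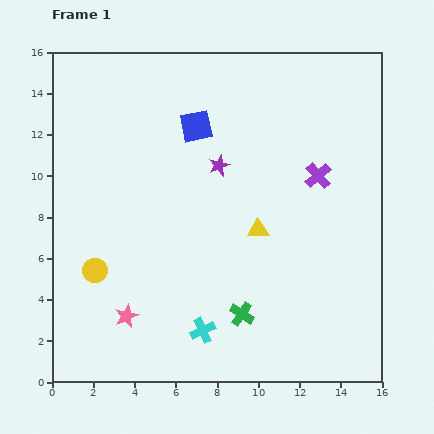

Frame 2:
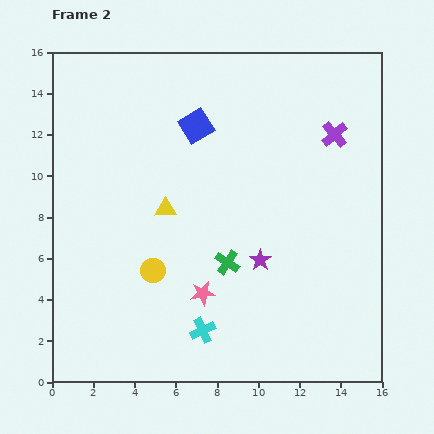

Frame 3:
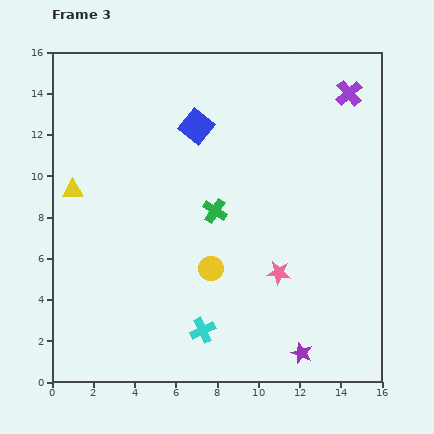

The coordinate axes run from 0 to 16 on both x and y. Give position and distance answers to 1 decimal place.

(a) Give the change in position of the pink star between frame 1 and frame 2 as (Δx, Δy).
(3.7, 1.1)

The pink star was at (3.6, 3.2) in frame 1 and (7.3, 4.3) in frame 2.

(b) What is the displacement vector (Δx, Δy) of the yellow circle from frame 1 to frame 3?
(5.6, 0.1)

The yellow circle was at (2.1, 5.4) in frame 1 and (7.7, 5.5) in frame 3.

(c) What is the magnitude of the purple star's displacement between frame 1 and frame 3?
9.9

The purple star moved from (8.1, 10.5) to (12.1, 1.4), a distance of √(4.0² + 9.1²) ≈ 9.9.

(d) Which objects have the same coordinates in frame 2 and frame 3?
the blue square, the cyan cross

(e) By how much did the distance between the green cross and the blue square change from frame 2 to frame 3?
-2.6

Distance in frame 2: 6.8. Distance in frame 3: 4.2.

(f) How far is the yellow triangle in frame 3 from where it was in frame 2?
4.6

The yellow triangle moved from (5.5, 8.4) to (1.0, 9.3), a distance of √(4.5² + 0.9²) ≈ 4.6.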